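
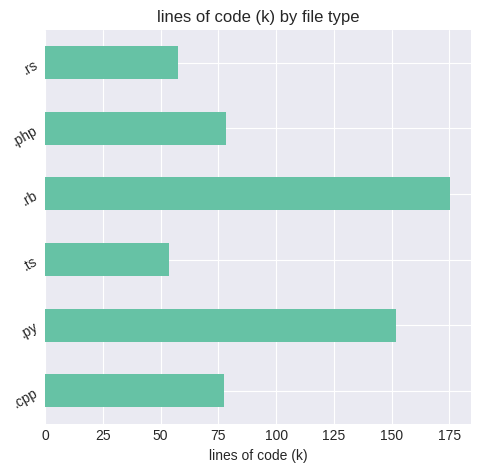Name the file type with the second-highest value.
Top 3: .rb ≈ 180, .py ≈ 160, .php ≈ 80.

.py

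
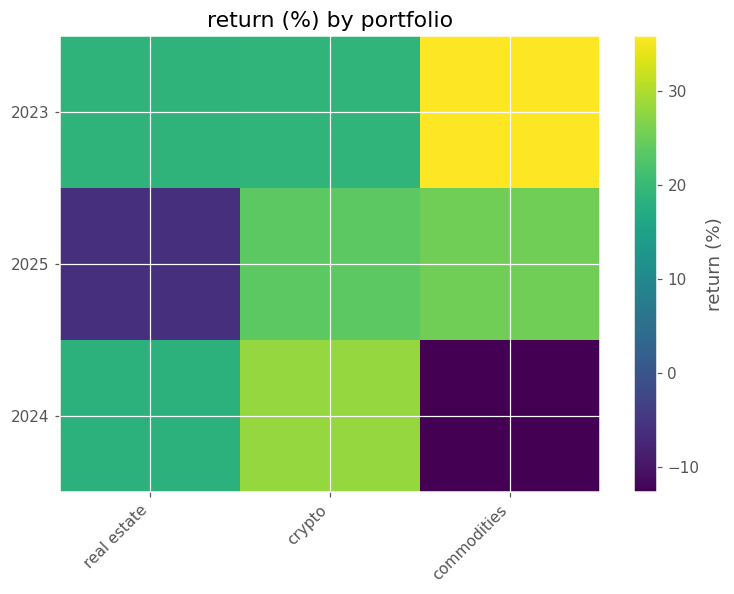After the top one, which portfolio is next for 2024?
real estate

Top 3 for 2024: crypto ≈ 30, real estate ≈ 20, commodities ≈ -15.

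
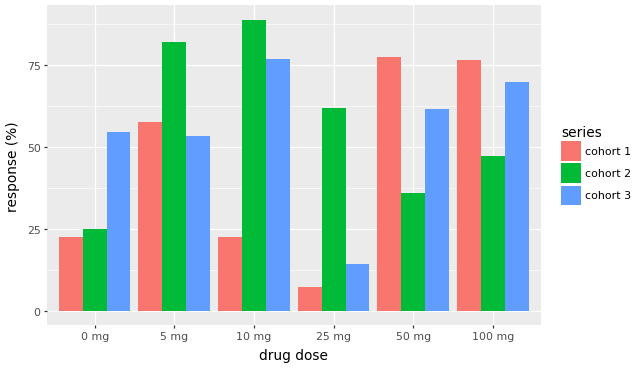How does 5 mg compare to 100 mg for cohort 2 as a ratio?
5 mg ≈ 80, 100 mg ≈ 50; 80/50 ≈ 1.6.

≈ 1.6×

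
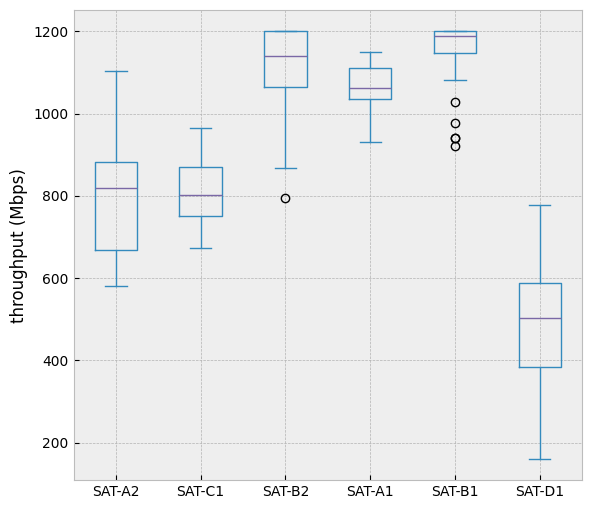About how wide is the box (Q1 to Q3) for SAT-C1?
Q3 ≈ 900, Q1 ≈ 800; IQR ≈ 100.

≈ 100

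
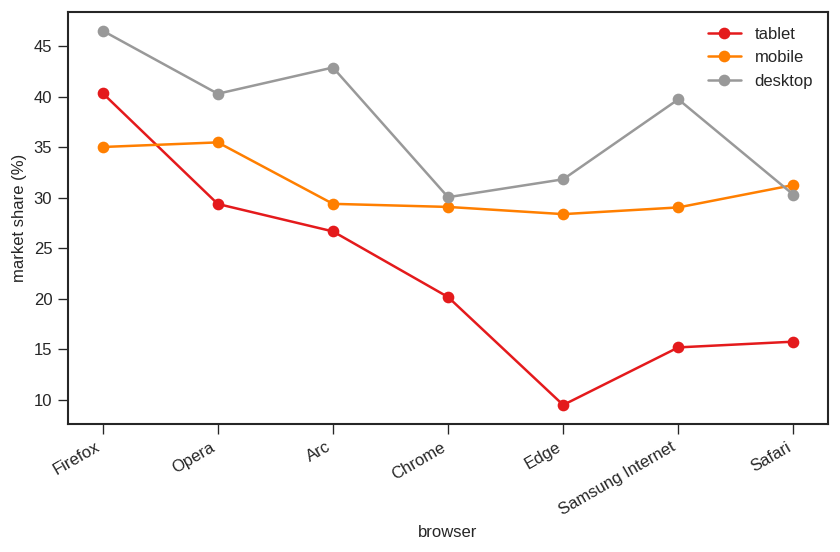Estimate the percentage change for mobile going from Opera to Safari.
≈ -14.3%

Opera ≈ 35, Safari ≈ 30; (30 − 35) / 35 ≈ -14.3%.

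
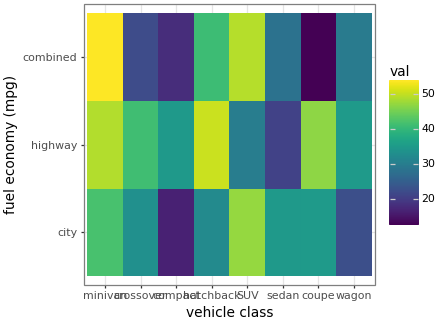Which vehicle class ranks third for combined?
Top 4 for combined: minivan ≈ 55, SUV ≈ 50, hatchback ≈ 40, wagon ≈ 30.

hatchback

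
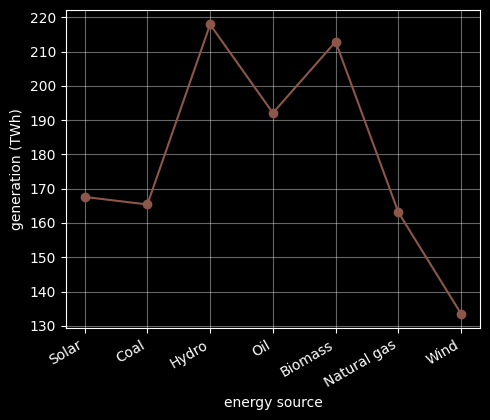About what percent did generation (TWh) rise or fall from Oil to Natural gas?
Oil ≈ 190, Natural gas ≈ 160; (160 − 190) / 190 ≈ -15.8%.

≈ -15.8%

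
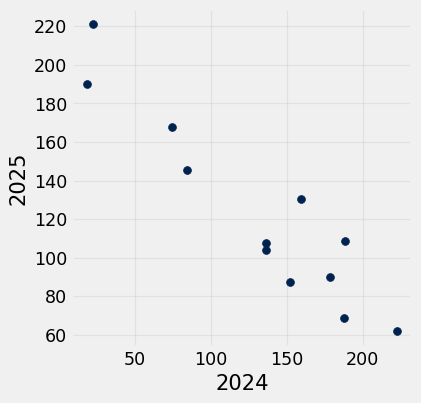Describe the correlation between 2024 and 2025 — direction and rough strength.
negative, strong

Points are negatively correlated; strong (|r| ≈ 0.9).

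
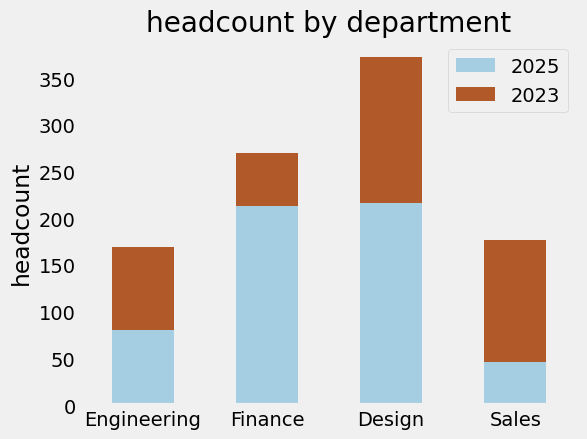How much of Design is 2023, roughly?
≈ 150

2023 top ≈ 350, bottom ≈ 200; segment ≈ 150.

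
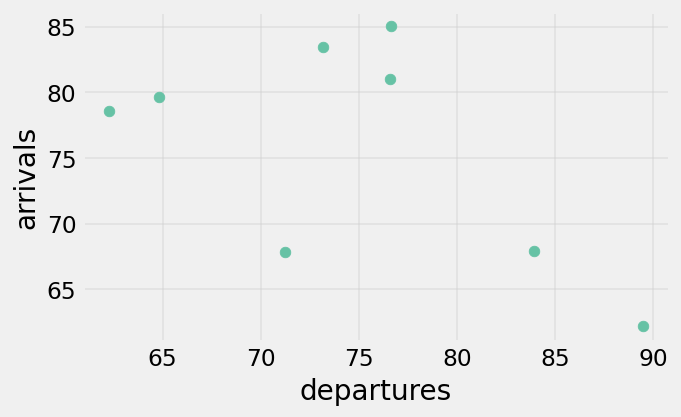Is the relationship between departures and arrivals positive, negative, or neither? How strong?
Points are negatively correlated; moderate (|r| ≈ 0.6).

negative, moderate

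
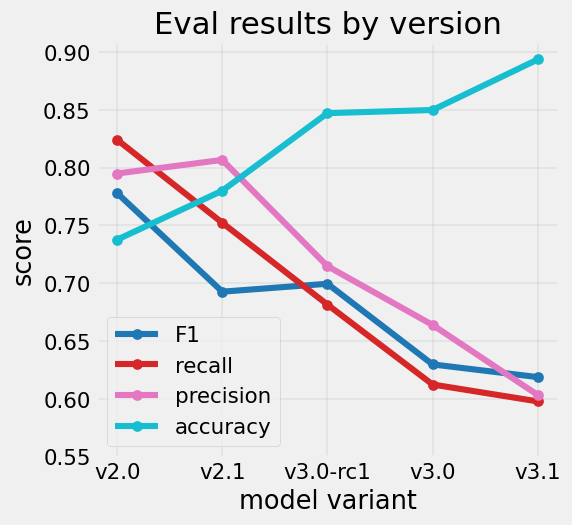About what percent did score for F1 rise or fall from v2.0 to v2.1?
v2.0 ≈ 0.80, v2.1 ≈ 0.70; (0.70 − 0.80) / 0.80 ≈ -12.5%.

≈ -12.5%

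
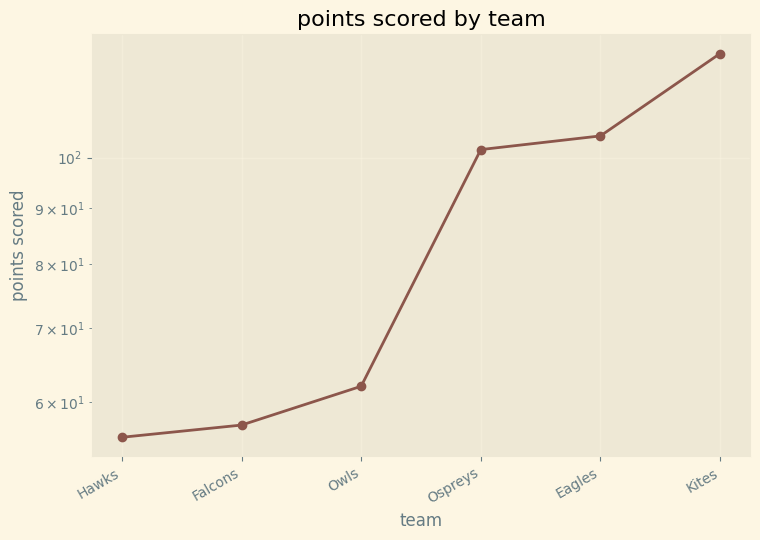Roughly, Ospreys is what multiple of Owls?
Ospreys ≈ 100, Owls ≈ 60; 100/60 ≈ 1.67.

≈ 1.67×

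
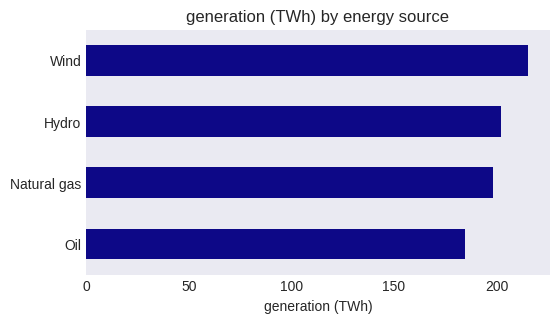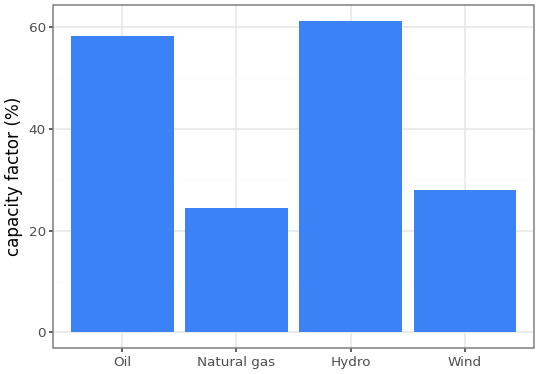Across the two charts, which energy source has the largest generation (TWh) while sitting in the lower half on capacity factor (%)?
Chart 2 median capacity factor (%) ≈ 40; below-median energy sources: Natural gas, Wind. Among those, Wind has the highest generation (TWh) (≈ 220).

Wind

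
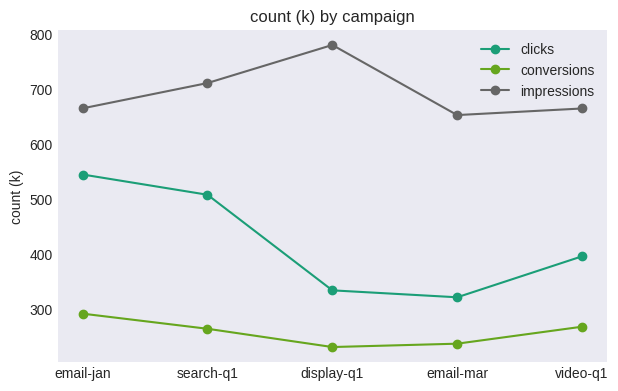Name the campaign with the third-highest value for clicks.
video-q1

Top 4 for clicks: email-jan ≈ 550, search-q1 ≈ 500, video-q1 ≈ 400, display-q1 ≈ 350.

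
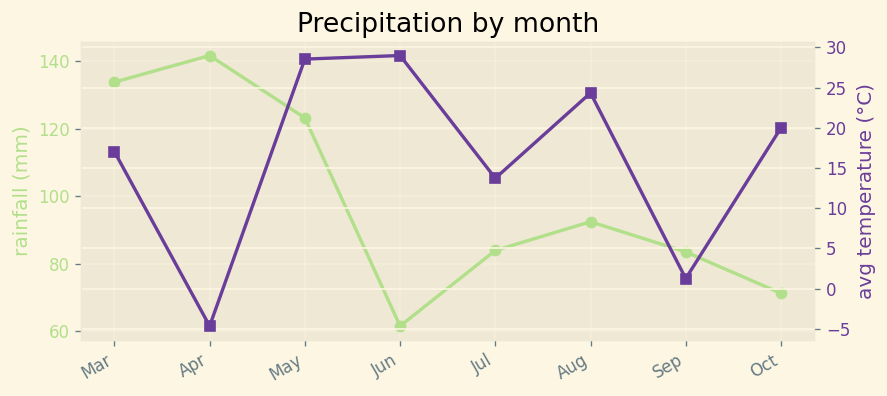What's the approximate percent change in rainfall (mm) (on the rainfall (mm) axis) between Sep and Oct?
Sep ≈ 80, Oct ≈ 70; (70 − 80) / 80 ≈ -12.5%.

≈ -12.5%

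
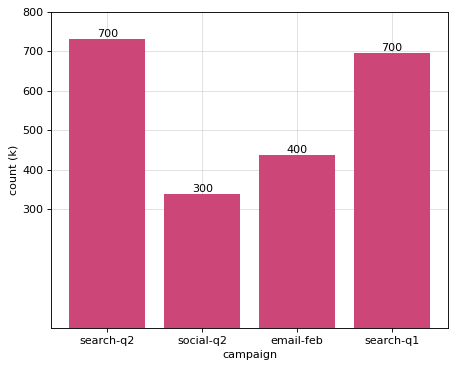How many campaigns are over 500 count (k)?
Above 500: search-q2, search-q1.

2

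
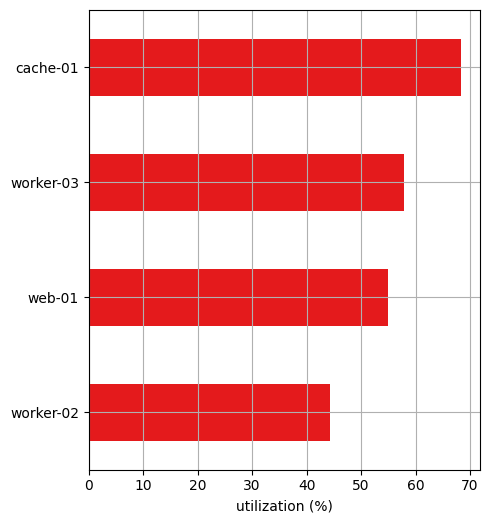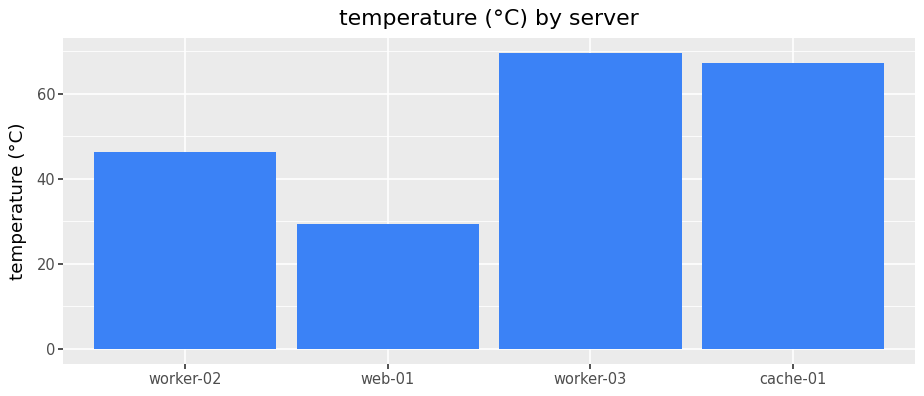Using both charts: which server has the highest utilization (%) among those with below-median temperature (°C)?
web-01

Chart 2 median temperature (°C) ≈ 60; below-median servers: worker-02, web-01. Among those, web-01 has the highest utilization (%) (≈ 50).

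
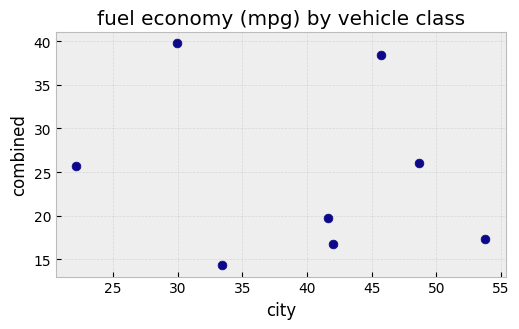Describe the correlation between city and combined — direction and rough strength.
no clear correlation

Points are roughly uncorrelated; weak (|r| ≈ 0.2).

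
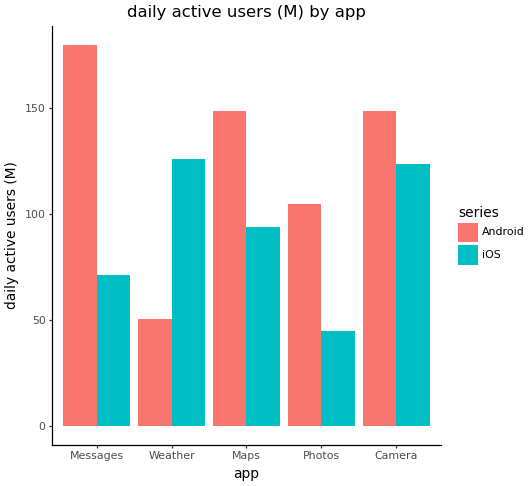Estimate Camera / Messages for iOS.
Camera ≈ 120, Messages ≈ 80; 120/80 ≈ 1.5.

≈ 1.5×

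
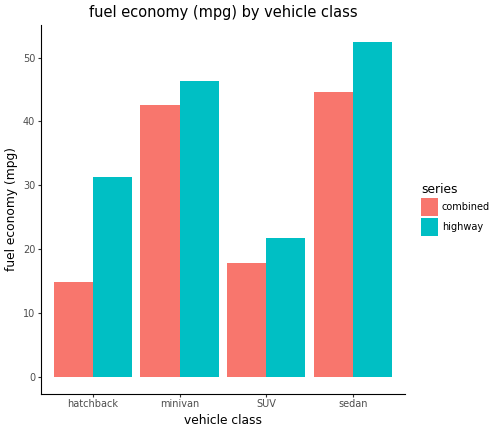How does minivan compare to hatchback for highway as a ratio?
≈ 1.5×

minivan ≈ 45, hatchback ≈ 30; 45/30 ≈ 1.5.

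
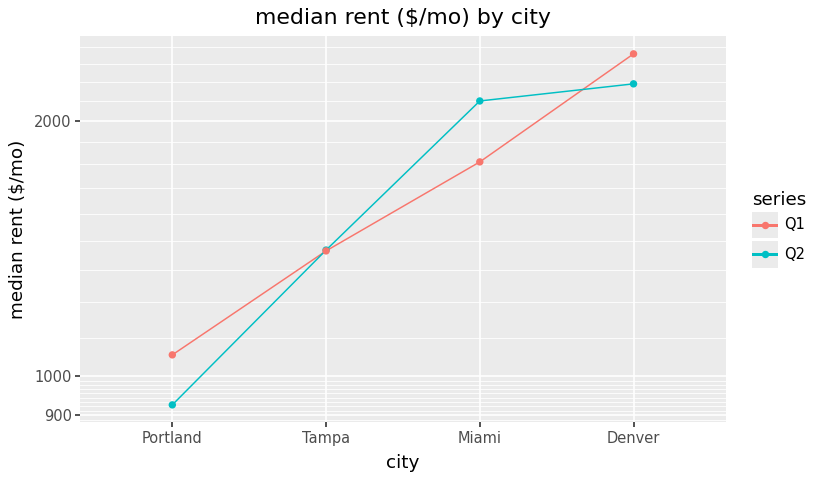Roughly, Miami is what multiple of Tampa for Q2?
Miami ≈ 2200, Tampa ≈ 1400; 2200/1400 ≈ 1.57.

≈ 1.57×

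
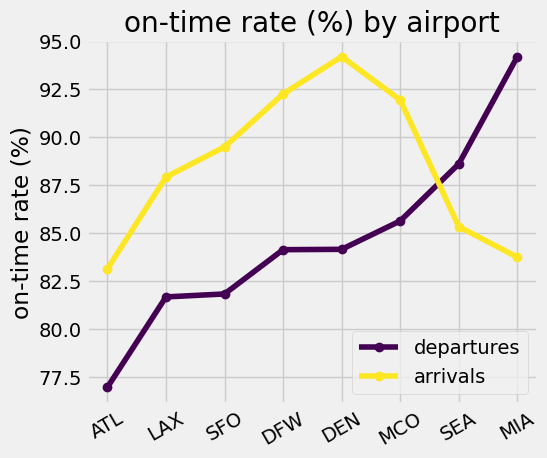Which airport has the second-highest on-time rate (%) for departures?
Top 3 for departures: MIA ≈ 94, SEA ≈ 88, MCO ≈ 86.

SEA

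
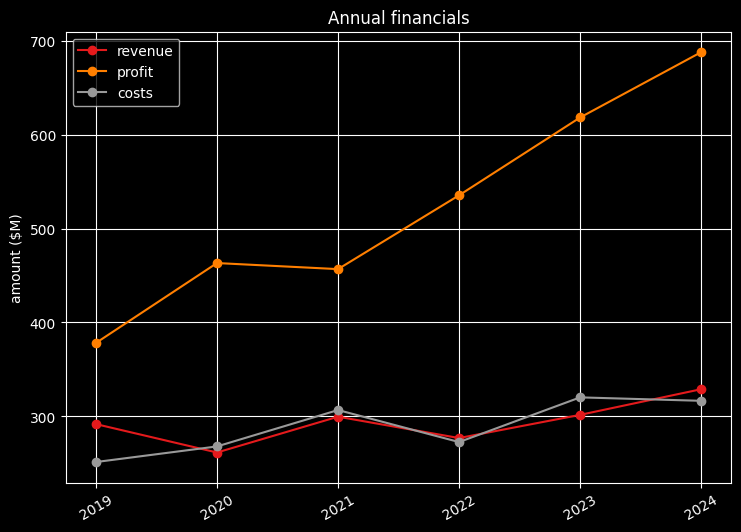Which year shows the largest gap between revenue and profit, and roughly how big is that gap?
2024: revenue ≈ 350, profit ≈ 700 → gap ≈ 350. Next-largest (2023) is only ≈ 300.

2024, ≈ 350 $M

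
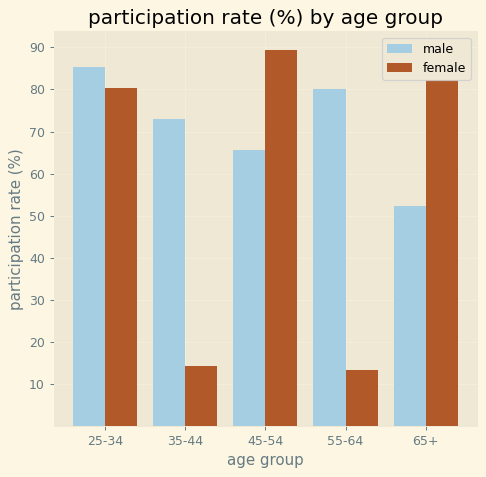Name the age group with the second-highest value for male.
Top 3 for male: 25-34 ≈ 90, 55-64 ≈ 80, 35-44 ≈ 70.

55-64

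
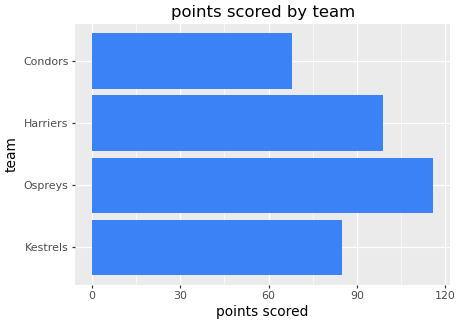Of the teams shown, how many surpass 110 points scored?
Above 110: Ospreys.

1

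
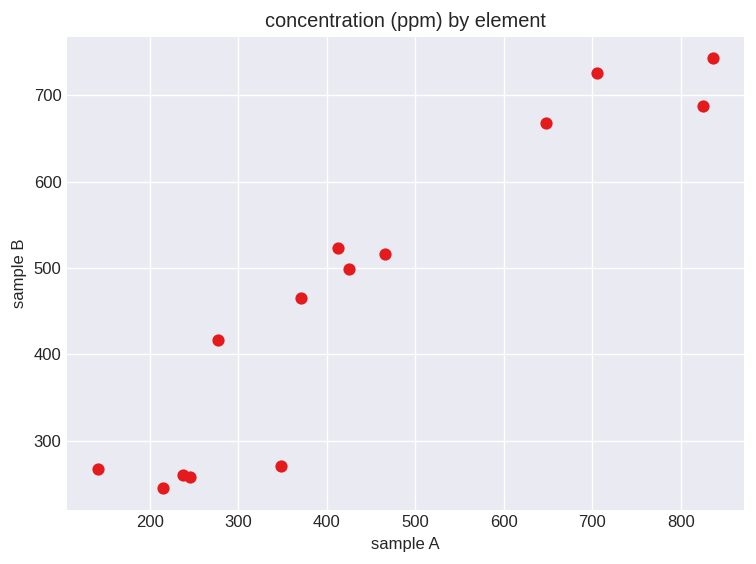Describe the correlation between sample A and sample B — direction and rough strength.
positive, strong

Points are positively correlated; strong (|r| ≈ 0.9).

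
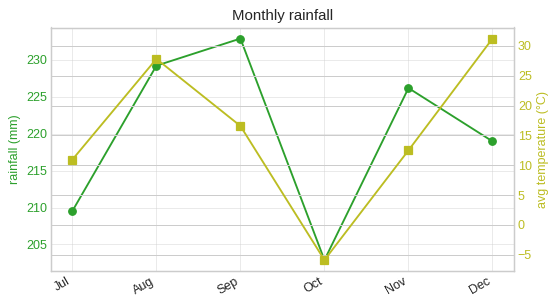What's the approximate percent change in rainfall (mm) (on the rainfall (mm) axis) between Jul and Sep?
Jul ≈ 210, Sep ≈ 235; (235 − 210) / 210 ≈ +11.9%.

≈ +11.9%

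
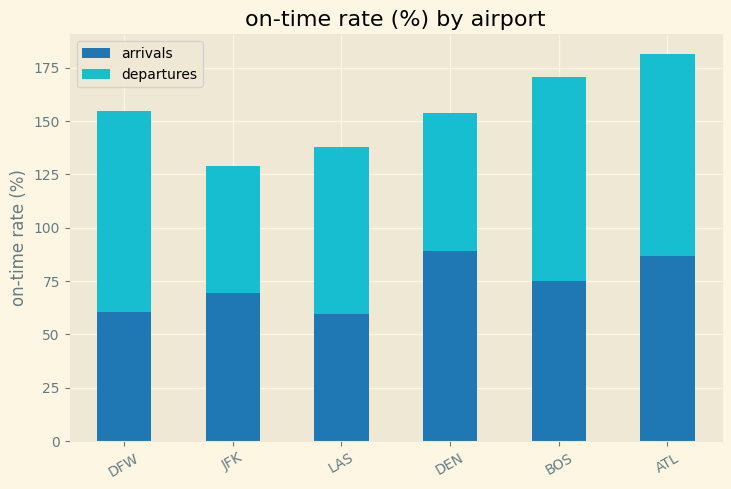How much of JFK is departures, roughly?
departures top ≈ 120, bottom ≈ 60; segment ≈ 60.

≈ 60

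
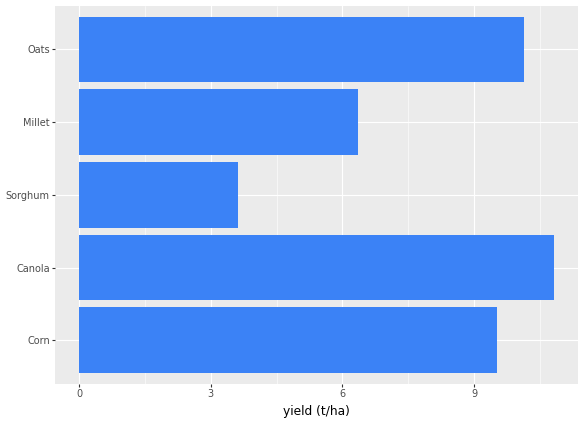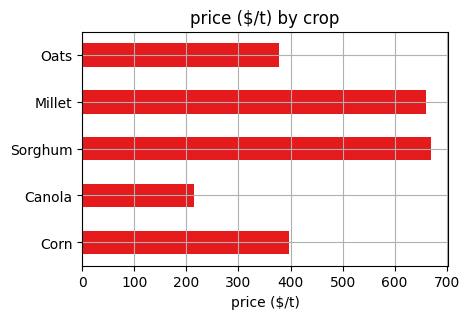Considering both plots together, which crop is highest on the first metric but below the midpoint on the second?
Chart 2 median price ($/t) ≈ 400; below-median crops: Canola, Oats. Among those, Canola has the highest yield (t/ha) (≈ 11).

Canola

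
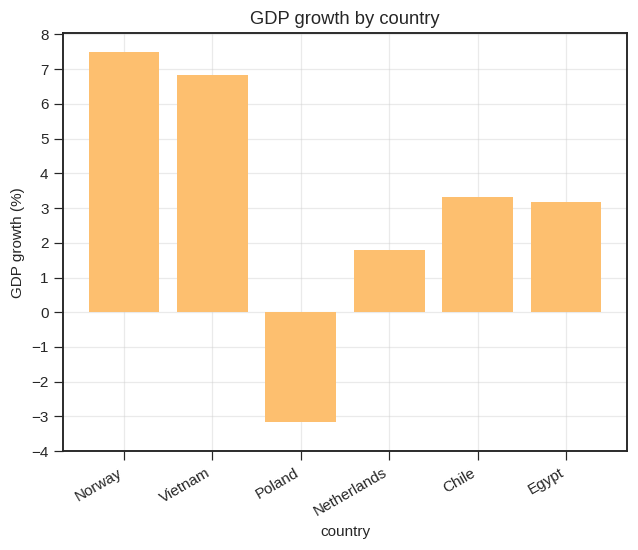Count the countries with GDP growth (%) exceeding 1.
5

Above 1: Norway, Vietnam, Netherlands, Chile, Egypt.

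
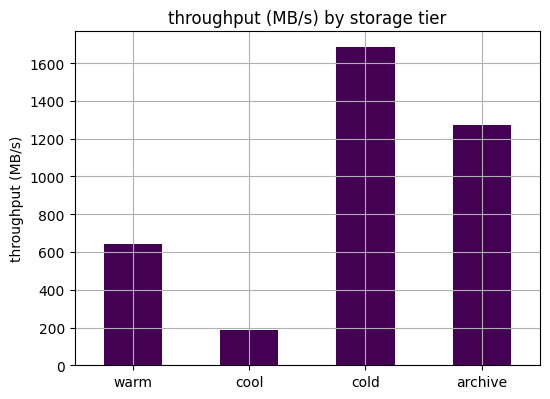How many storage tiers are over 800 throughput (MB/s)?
2

Above 800: cold, archive.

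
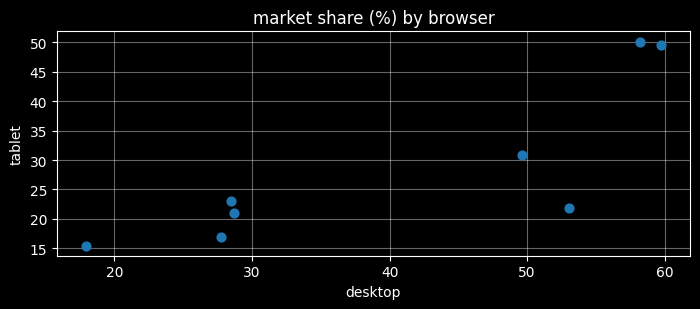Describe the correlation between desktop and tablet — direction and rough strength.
positive, strong

Points are positively correlated; strong (|r| ≈ 0.8).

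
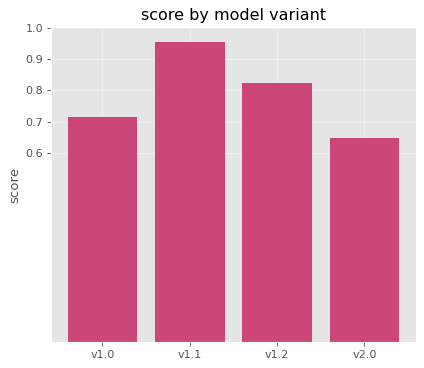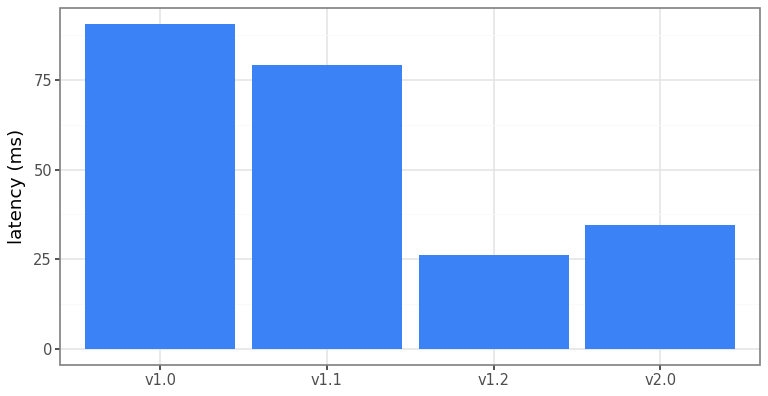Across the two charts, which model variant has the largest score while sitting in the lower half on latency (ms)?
v1.2

Chart 2 median latency (ms) ≈ 60; below-median model variants: v1.2, v2.0. Among those, v1.2 has the highest score (≈ 0.8).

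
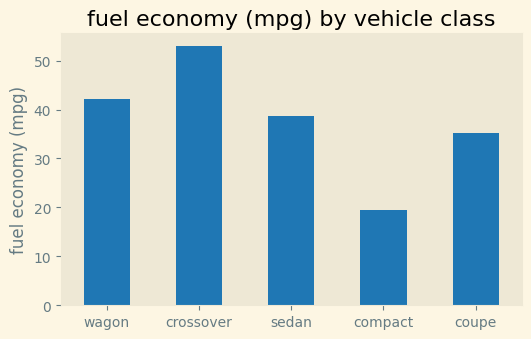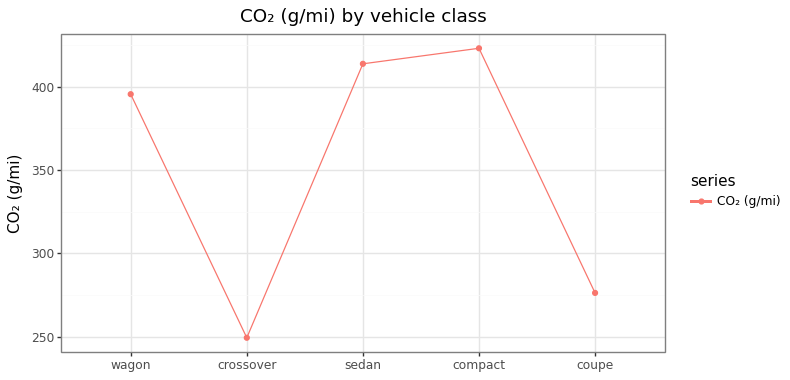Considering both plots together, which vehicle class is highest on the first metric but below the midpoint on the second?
Chart 2 median CO₂ (g/mi) ≈ 400; below-median vehicle classes: crossover, coupe. Among those, crossover has the highest fuel economy (mpg) (≈ 55).

crossover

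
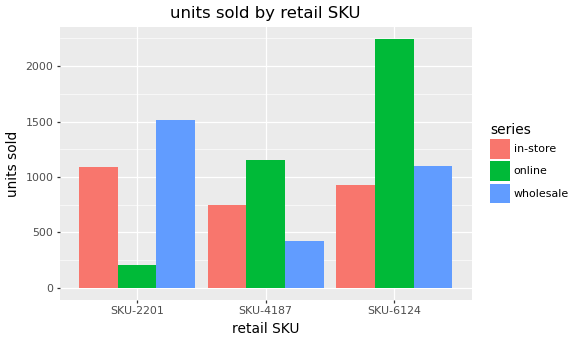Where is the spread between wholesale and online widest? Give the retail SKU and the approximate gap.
SKU-2201: wholesale ≈ 1600, online ≈ 200 → gap ≈ 1400. Next-largest (SKU-6124) is only ≈ 1200.

SKU-2201, ≈ 1400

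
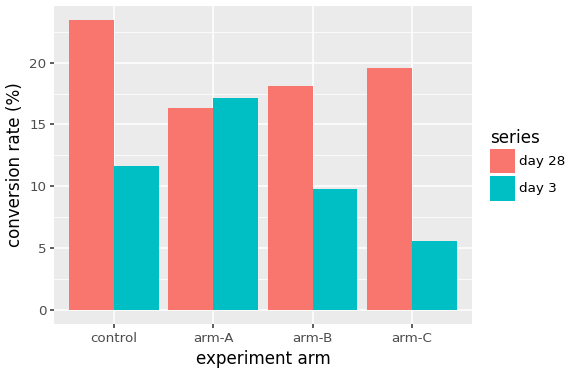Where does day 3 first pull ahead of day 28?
arm-A

control: day 3 ≈ 12 vs day 28 ≈ 24 (not yet); arm-A: day 3 ≈ 18 vs day 28 ≈ 16 (first crossover).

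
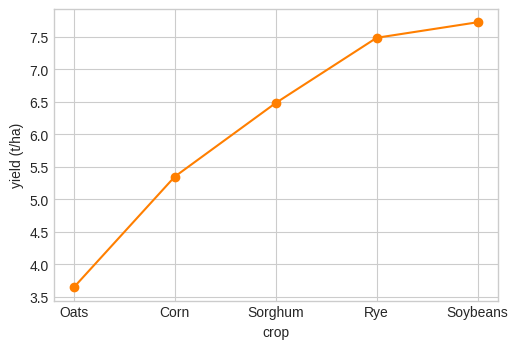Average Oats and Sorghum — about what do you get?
(3.5 + 6.5) / 2 ≈ 5.

≈ 5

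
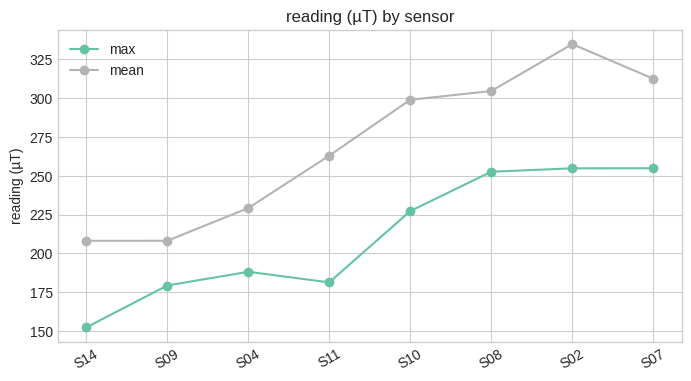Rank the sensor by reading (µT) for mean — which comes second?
Top 3 for mean: S02 ≈ 340, S07 ≈ 320, S08 ≈ 300.

S07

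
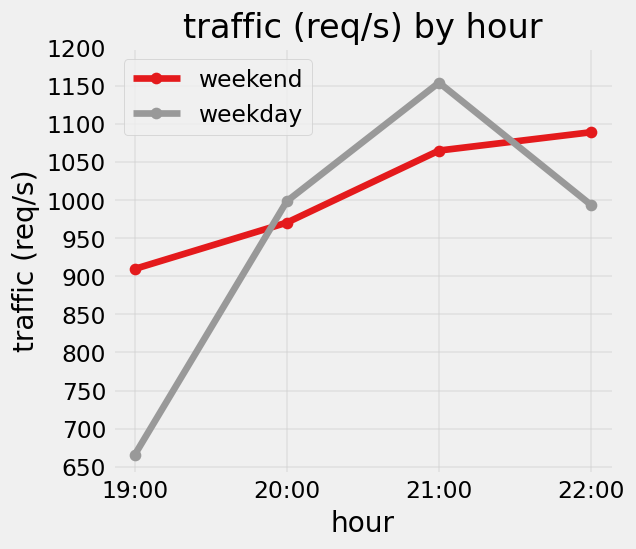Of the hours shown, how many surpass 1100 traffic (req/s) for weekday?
Above 1100: 21:00.

1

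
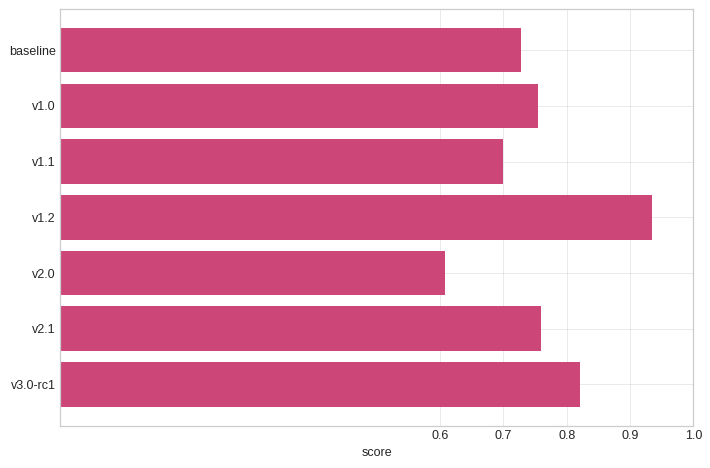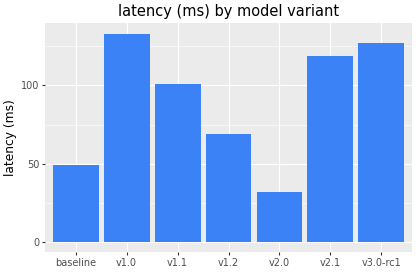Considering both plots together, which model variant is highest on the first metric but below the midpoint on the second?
Chart 2 median latency (ms) ≈ 100; below-median model variants: baseline, v1.2, v2.0. Among those, v1.2 has the highest score (≈ 0.9).

v1.2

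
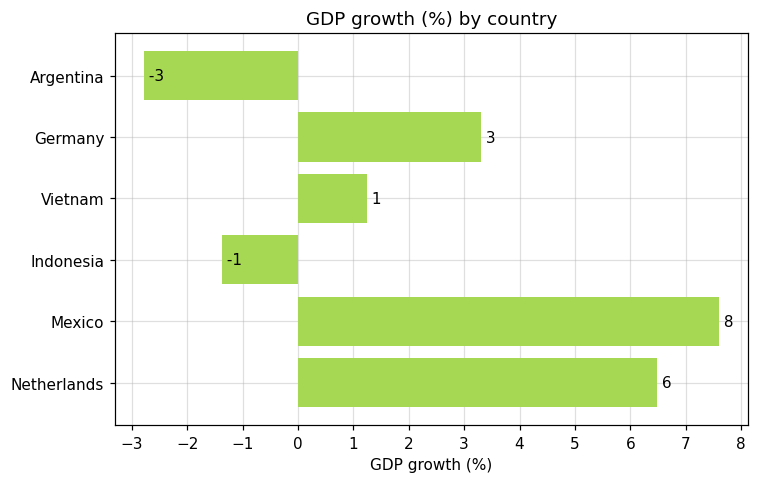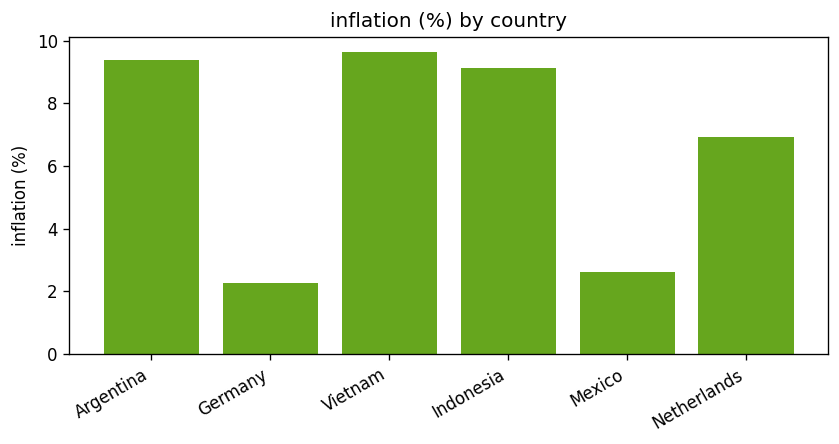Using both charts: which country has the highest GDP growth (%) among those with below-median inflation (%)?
Chart 2 median inflation (%) ≈ 8; below-median countries: Germany, Mexico, Netherlands. Among those, Mexico has the highest GDP growth (%) (≈ 8).

Mexico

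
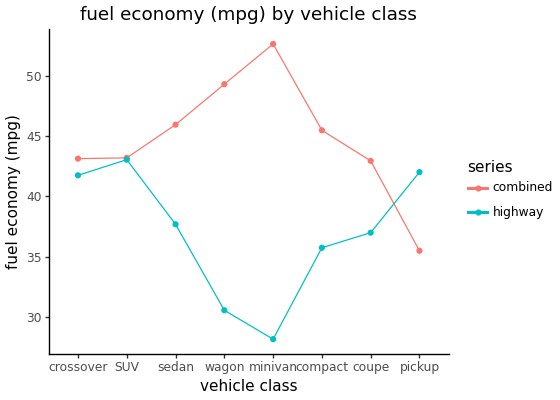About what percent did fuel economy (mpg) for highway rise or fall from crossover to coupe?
≈ -12.5%

crossover ≈ 40, coupe ≈ 35; (35 − 40) / 40 ≈ -12.5%.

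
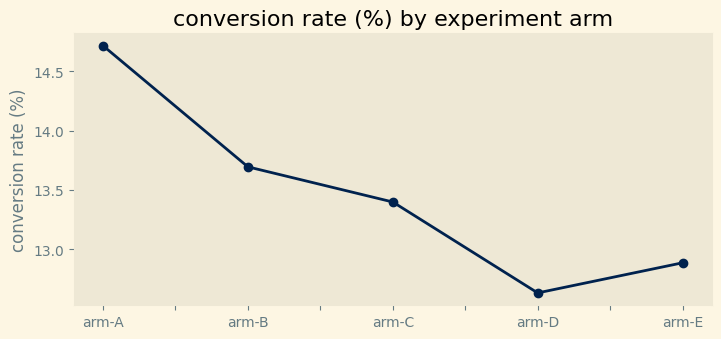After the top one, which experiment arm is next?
Top 3: arm-A ≈ 14.8, arm-B ≈ 13.6, arm-C ≈ 13.4.

arm-B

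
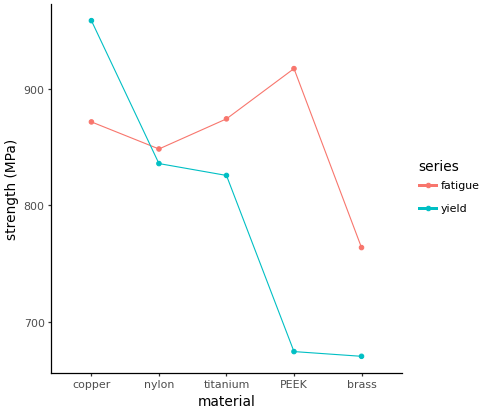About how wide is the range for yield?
Max copper ≈ 950, min brass ≈ 675; range ≈ 275.

≈ 275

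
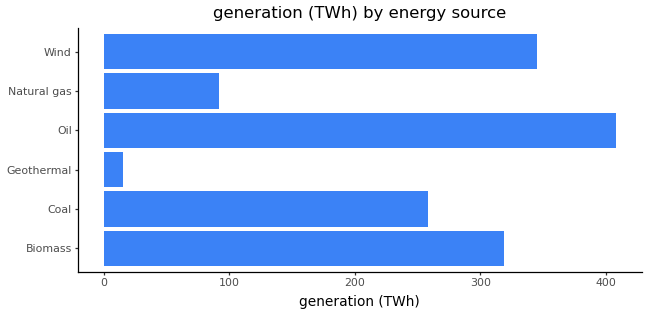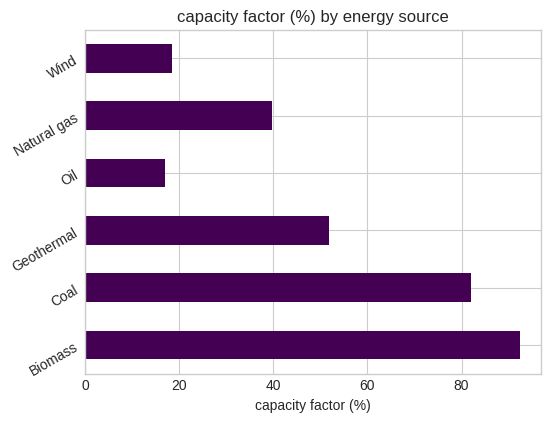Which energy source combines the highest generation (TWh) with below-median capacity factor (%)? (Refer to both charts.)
Chart 2 median capacity factor (%) ≈ 50; below-median energy sources: Oil, Natural gas, Wind. Among those, Oil has the highest generation (TWh) (≈ 400).

Oil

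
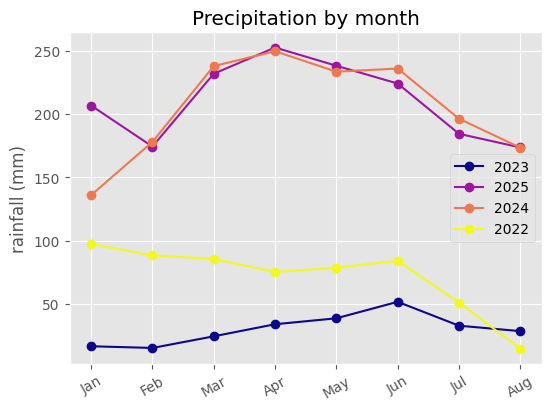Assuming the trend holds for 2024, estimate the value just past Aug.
Last three: 240, 200, 180 → slope ≈ -30/step → next ≈ 150.

≈ 150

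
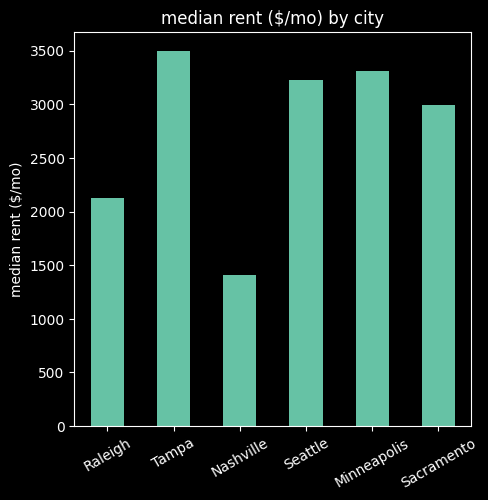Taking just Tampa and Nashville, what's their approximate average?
(3500 + 1500) / 2 ≈ 2500.

≈ 2500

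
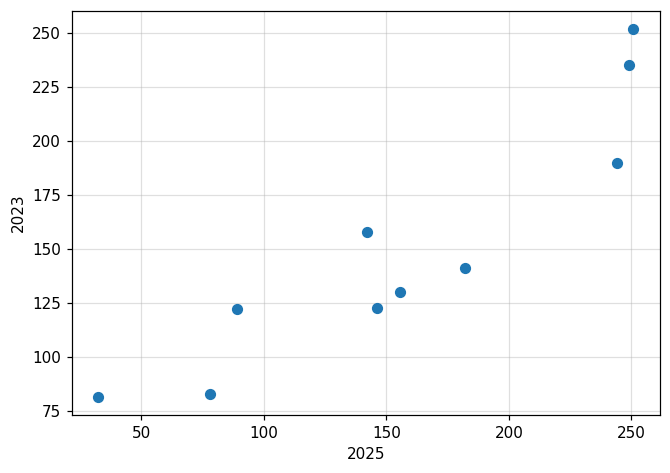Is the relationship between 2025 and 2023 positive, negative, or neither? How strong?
positive, strong

Points are positively correlated; strong (|r| ≈ 0.9).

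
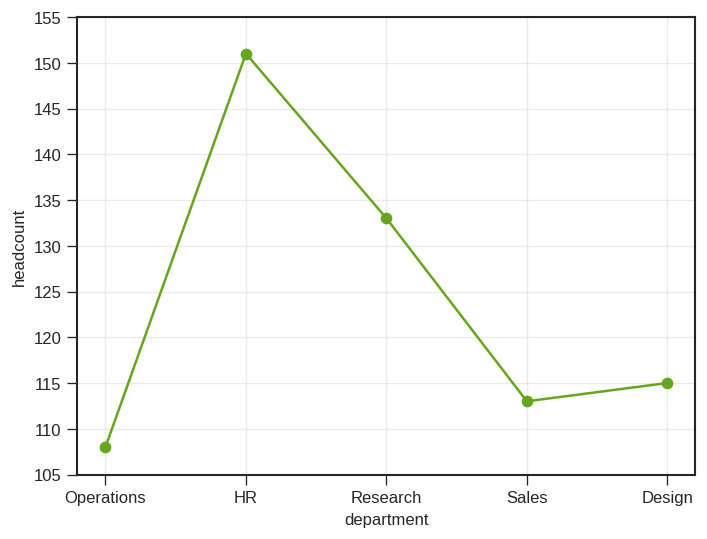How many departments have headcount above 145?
1

Above 145: HR.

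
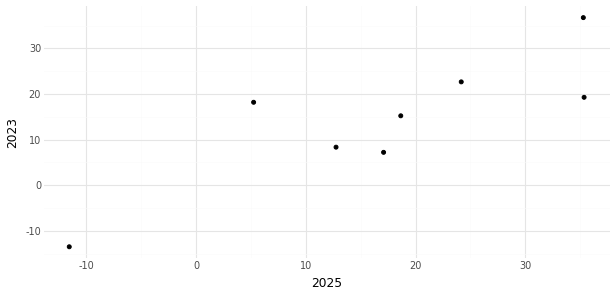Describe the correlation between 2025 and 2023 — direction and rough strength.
Points are positively correlated; strong (|r| ≈ 0.8).

positive, strong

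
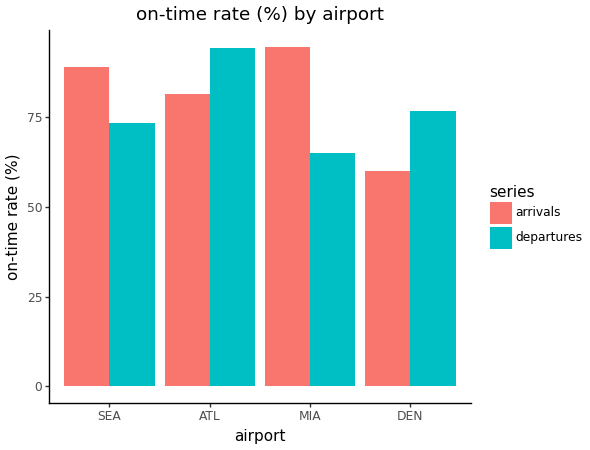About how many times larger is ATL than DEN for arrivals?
≈ 1.33×

ATL ≈ 80, DEN ≈ 60; 80/60 ≈ 1.33.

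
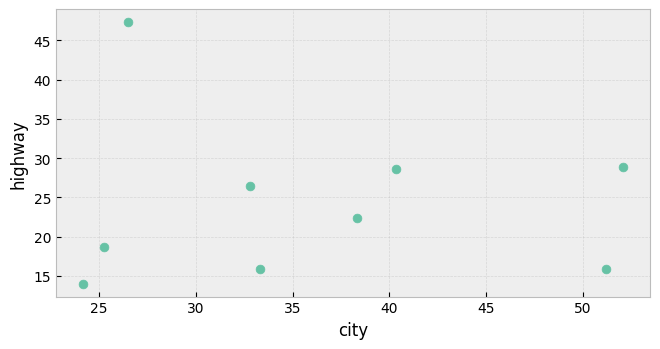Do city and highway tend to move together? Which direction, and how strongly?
Points are roughly uncorrelated; weak (|r| ≈ 0.1).

no clear correlation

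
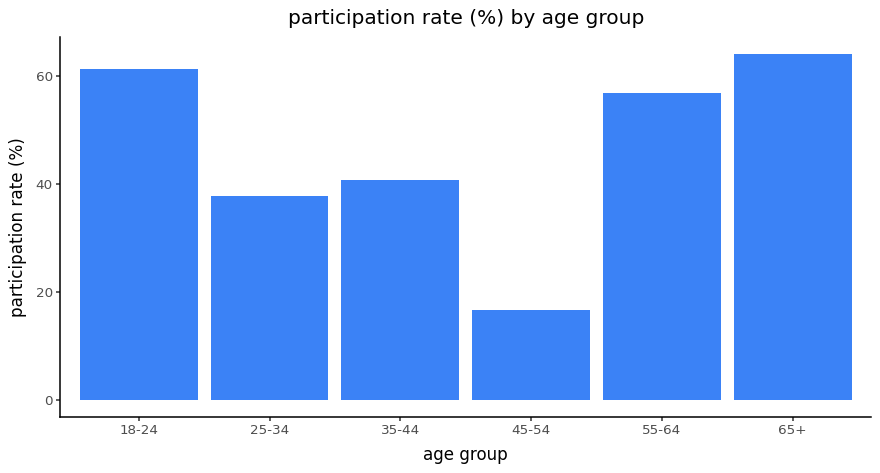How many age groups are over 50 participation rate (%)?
Above 50: 18-24, 55-64, 65+.

3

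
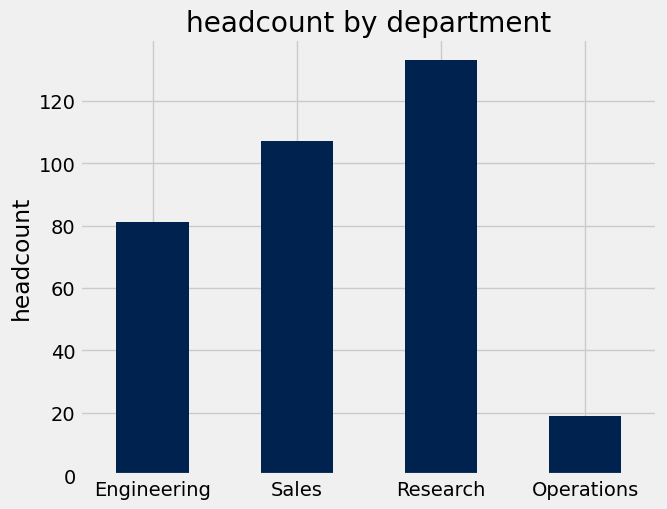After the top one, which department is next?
Sales

Top 3: Research ≈ 140, Sales ≈ 100, Engineering ≈ 80.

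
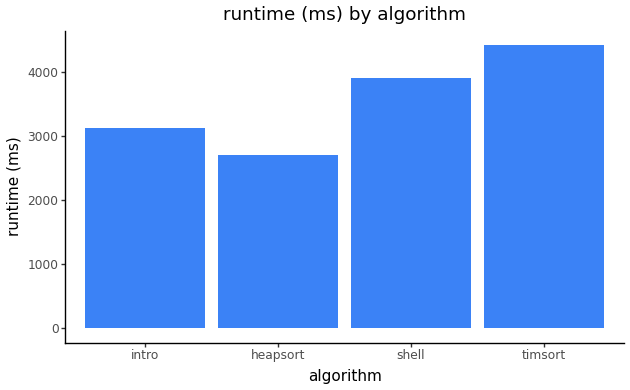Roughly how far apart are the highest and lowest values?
Max timsort ≈ 4500, min heapsort ≈ 2500; range ≈ 2000.

≈ 2000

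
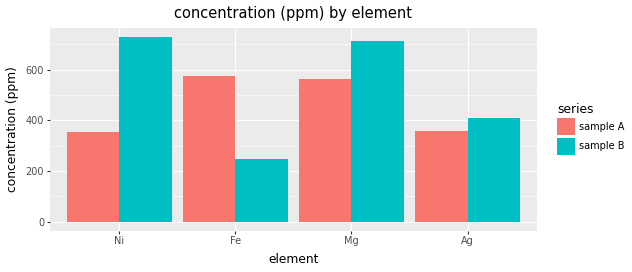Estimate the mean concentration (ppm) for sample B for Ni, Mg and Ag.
≈ 600

(700 + 700 + 400) / 3 ≈ 600.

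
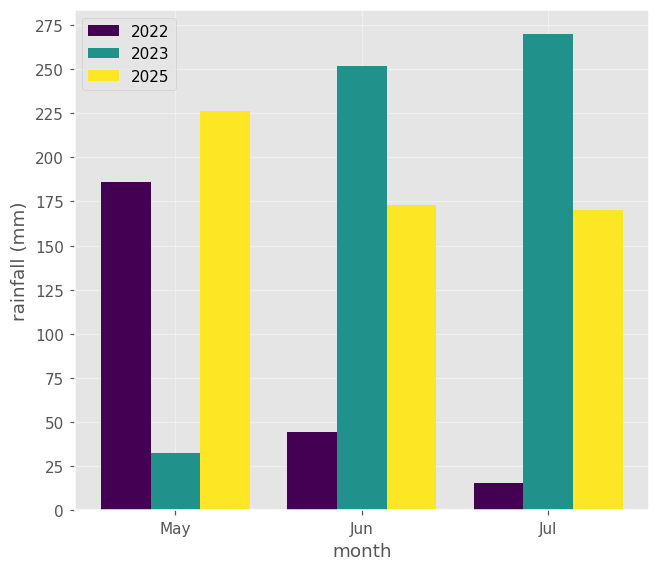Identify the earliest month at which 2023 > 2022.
May: 2023 ≈ 25 vs 2022 ≈ 175 (not yet); Jun: 2023 ≈ 250 vs 2022 ≈ 50 (first crossover).

Jun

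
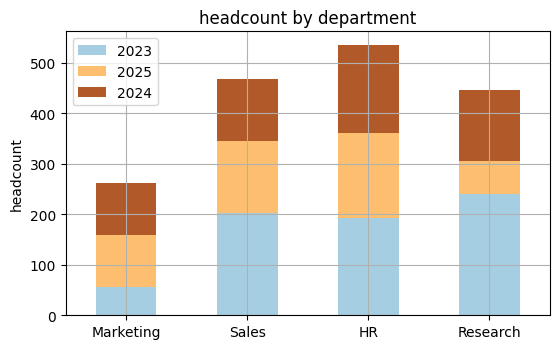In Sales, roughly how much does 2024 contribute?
2024 top ≈ 450, bottom ≈ 350; segment ≈ 100.

≈ 100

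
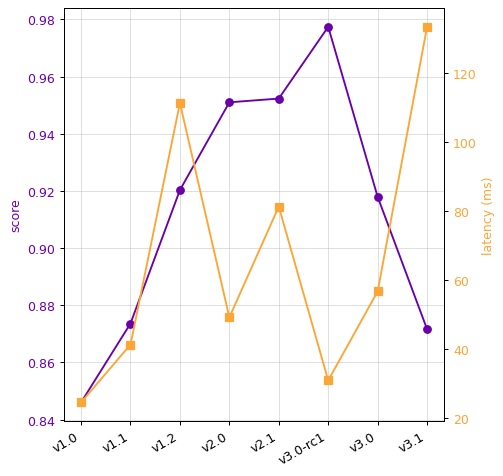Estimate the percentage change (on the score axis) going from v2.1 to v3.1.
≈ -8.3%

v2.1 ≈ 0.96, v3.1 ≈ 0.88; (0.88 − 0.96) / 0.96 ≈ -8.3%.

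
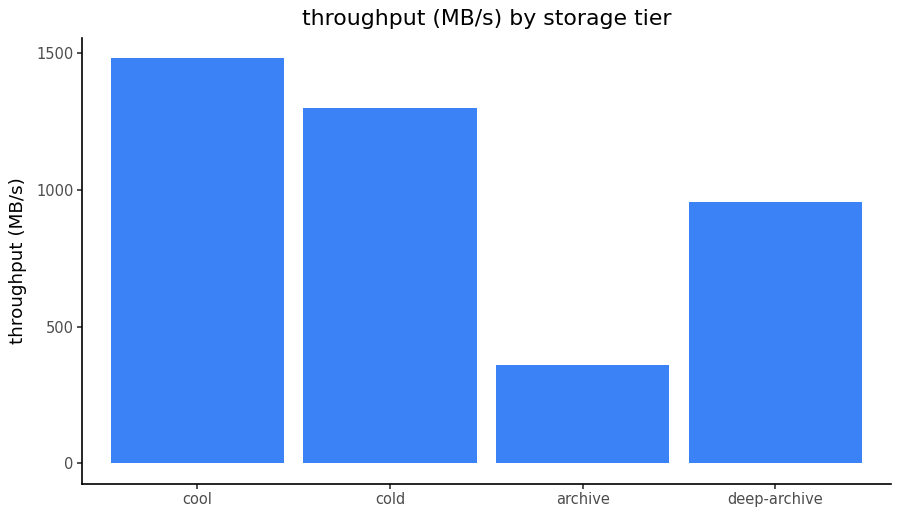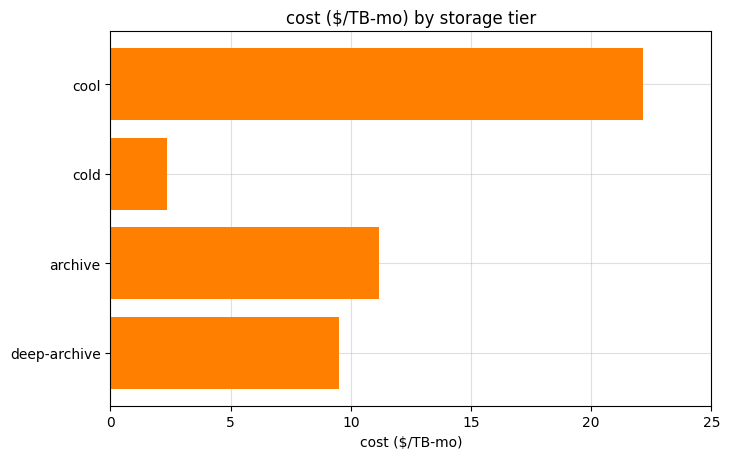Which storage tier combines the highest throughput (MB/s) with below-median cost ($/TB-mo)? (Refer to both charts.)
Chart 2 median cost ($/TB-mo) ≈ 10; below-median storage tiers: cold, deep-archive. Among those, cold has the highest throughput (MB/s) (≈ 1400).

cold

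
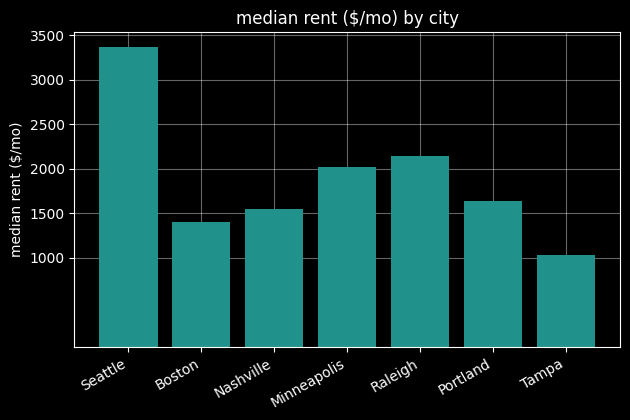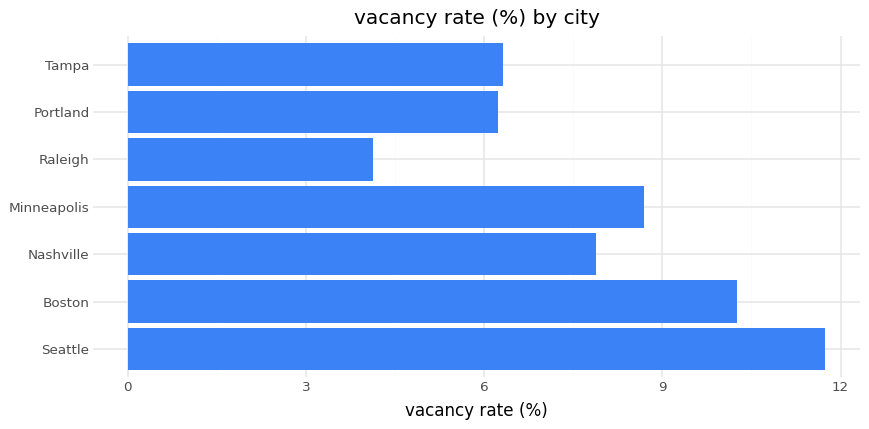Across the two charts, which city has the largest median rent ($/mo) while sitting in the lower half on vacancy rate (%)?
Raleigh

Chart 2 median vacancy rate (%) ≈ 8; below-median cities: Raleigh, Portland, Tampa. Among those, Raleigh has the highest median rent ($/mo) (≈ 2000).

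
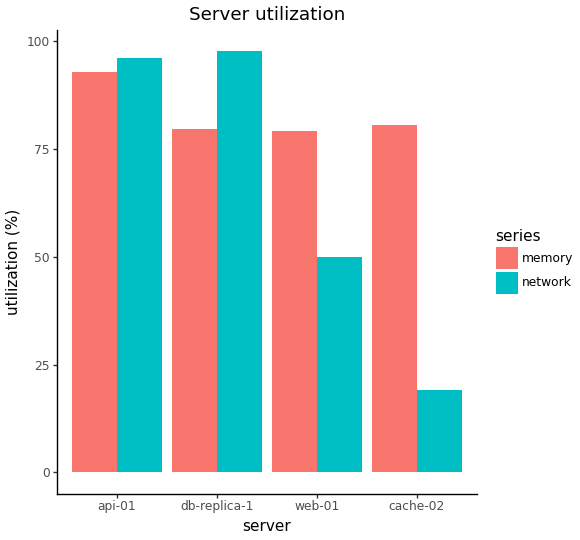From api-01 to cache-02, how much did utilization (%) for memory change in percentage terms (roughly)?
≈ -11.1%

api-01 ≈ 90, cache-02 ≈ 80; (80 − 90) / 90 ≈ -11.1%.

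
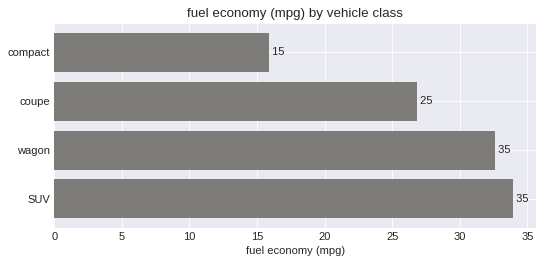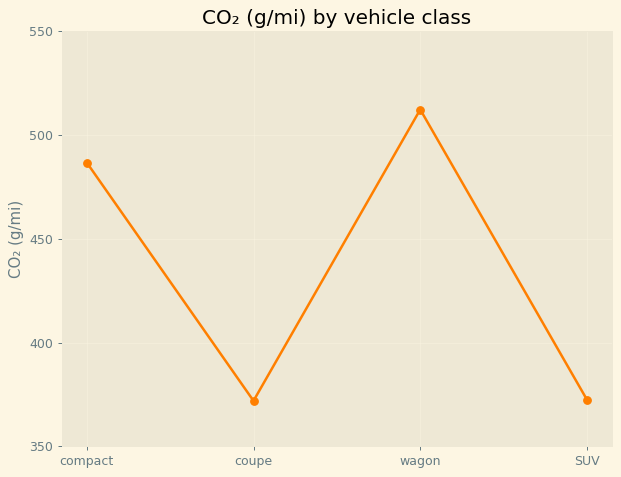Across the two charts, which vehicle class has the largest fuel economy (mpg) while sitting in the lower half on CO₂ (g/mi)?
SUV

Chart 2 median CO₂ (g/mi) ≈ 450; below-median vehicle classes: coupe, SUV. Among those, SUV has the highest fuel economy (mpg) (≈ 35).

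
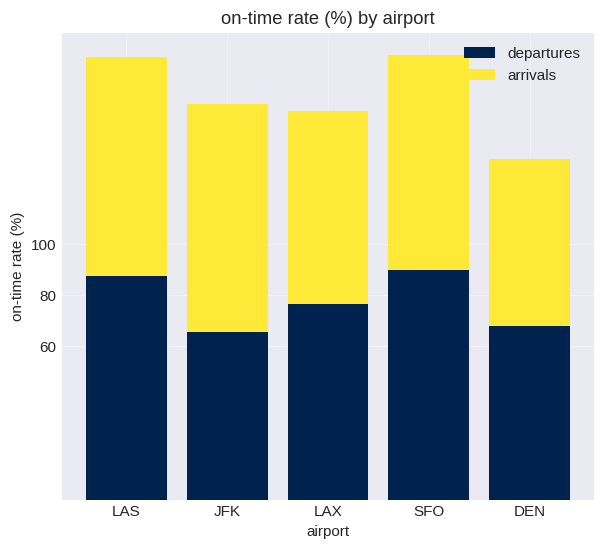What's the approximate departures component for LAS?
departures top ≈ 80, bottom ≈ 0; segment ≈ 80.

≈ 80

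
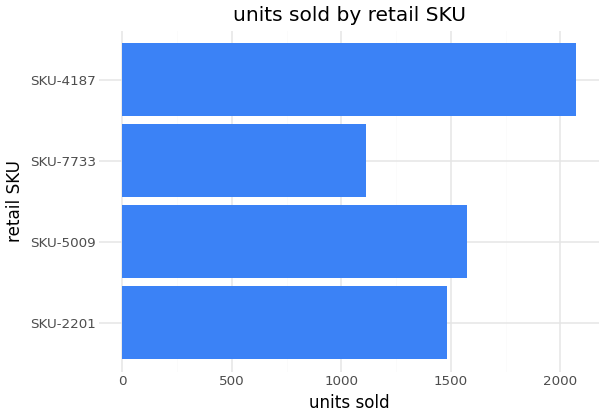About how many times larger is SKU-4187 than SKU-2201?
SKU-4187 ≈ 2000, SKU-2201 ≈ 1400; 2000/1400 ≈ 1.43.

≈ 1.43×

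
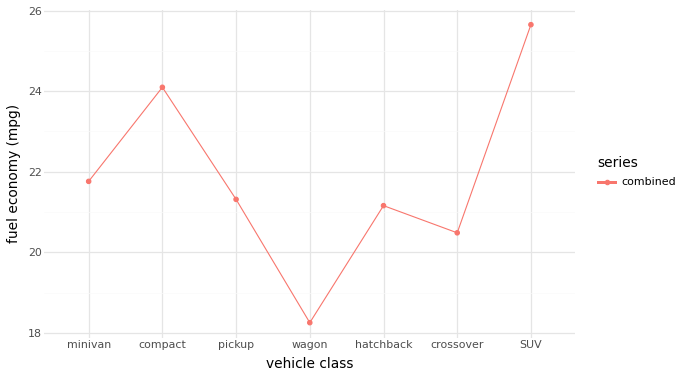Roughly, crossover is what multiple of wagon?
≈ 1.11×

crossover ≈ 20, wagon ≈ 18; 20/18 ≈ 1.11.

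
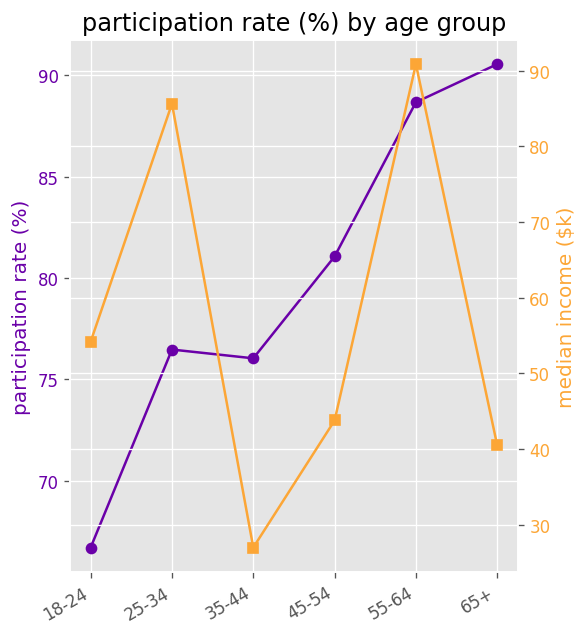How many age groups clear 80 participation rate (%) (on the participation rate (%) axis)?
Above 80: 45-54, 55-64, 65+.

3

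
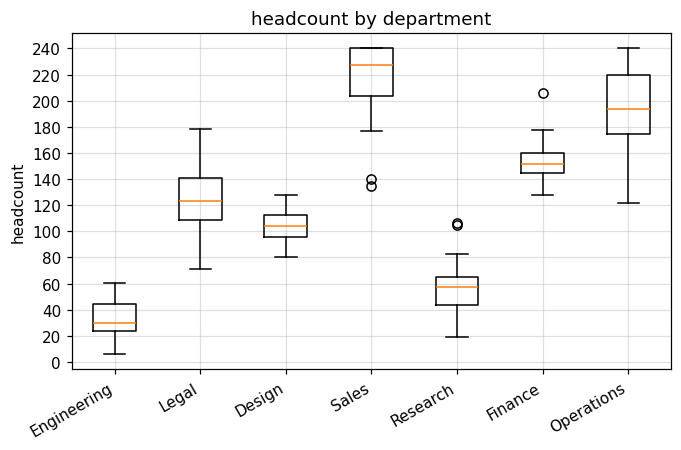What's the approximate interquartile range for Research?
Q3 ≈ 60, Q1 ≈ 40; IQR ≈ 20.

≈ 20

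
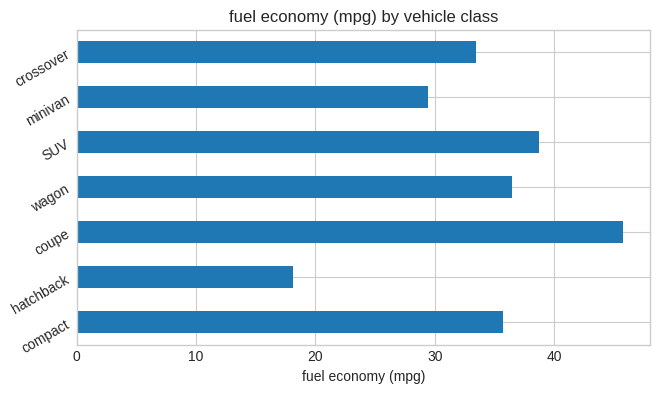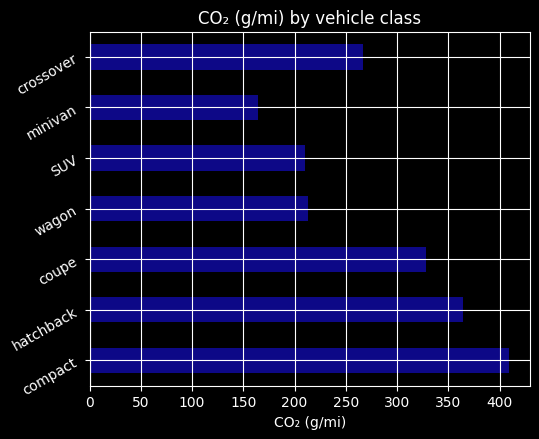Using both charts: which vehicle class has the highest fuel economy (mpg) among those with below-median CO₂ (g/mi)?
Chart 2 median CO₂ (g/mi) ≈ 250; below-median vehicle classes: wagon, SUV, minivan. Among those, SUV has the highest fuel economy (mpg) (≈ 40).

SUV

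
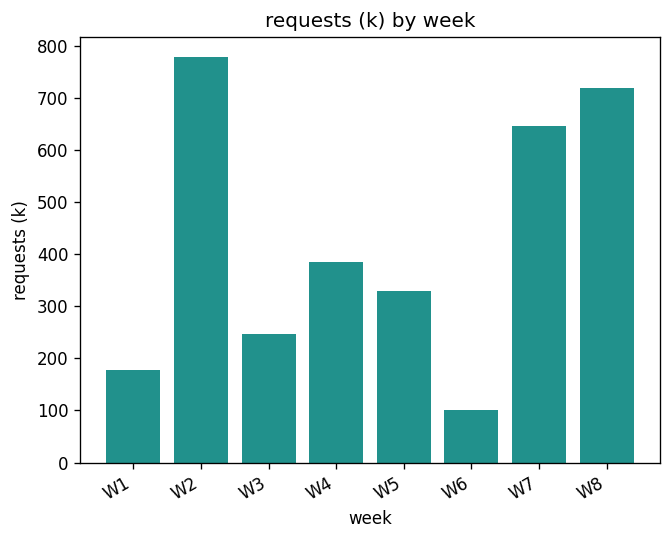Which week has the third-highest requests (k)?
Top 4: W2 ≈ 800, W8 ≈ 700, W7 ≈ 600, W4 ≈ 400.

W7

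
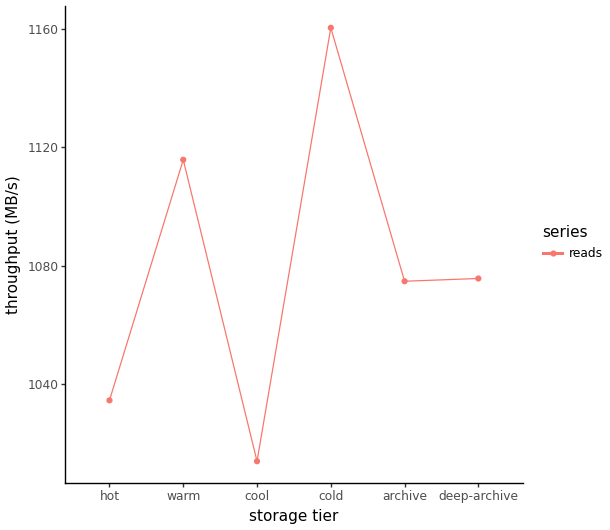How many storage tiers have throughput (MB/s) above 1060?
4

Above 1060: warm, cold, archive, deep-archive.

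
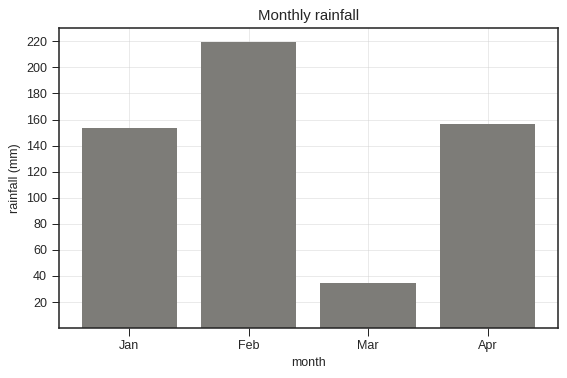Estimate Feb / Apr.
Feb ≈ 220, Apr ≈ 160; 220/160 ≈ 1.38.

≈ 1.38×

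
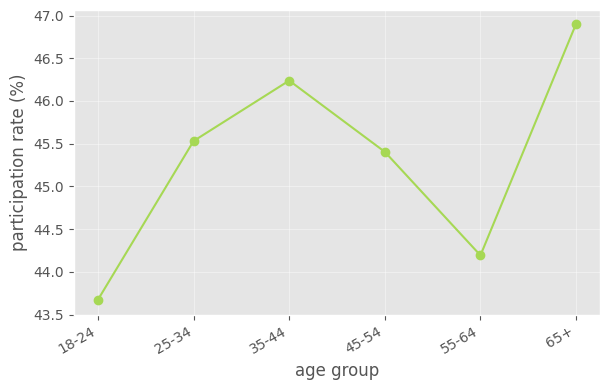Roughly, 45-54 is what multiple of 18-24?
45-54 ≈ 45.5, 18-24 ≈ 43.5; 45.5/43.5 ≈ 1.05.

≈ 1.05×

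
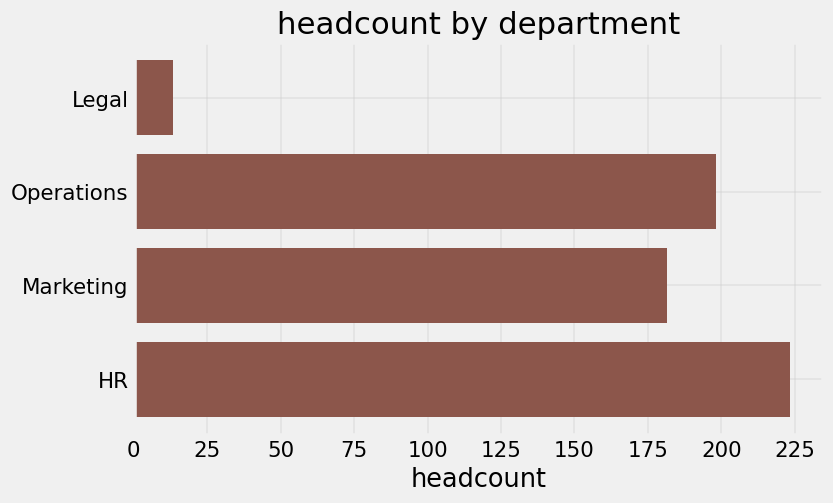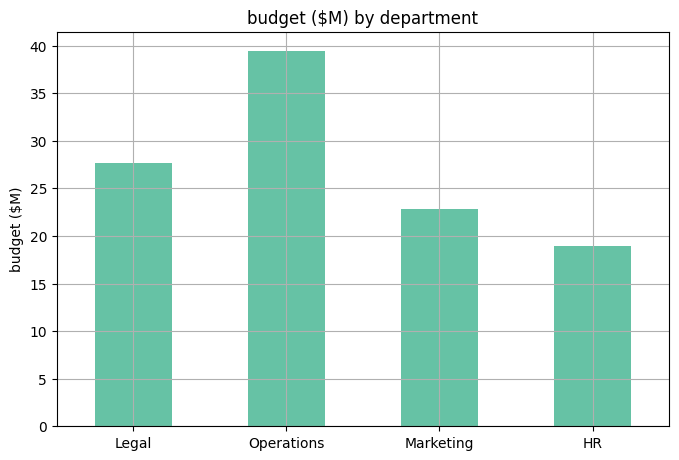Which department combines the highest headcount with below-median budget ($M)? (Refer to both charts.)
Chart 2 median budget ($M) ≈ 25; below-median departments: Marketing, HR. Among those, HR has the highest headcount (≈ 225).

HR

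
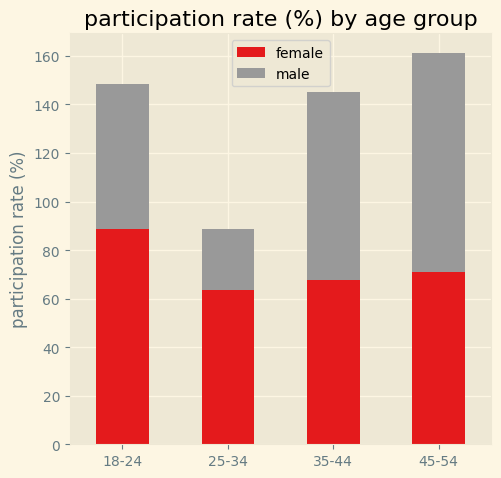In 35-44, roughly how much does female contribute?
female top ≈ 60, bottom ≈ 0; segment ≈ 60.

≈ 60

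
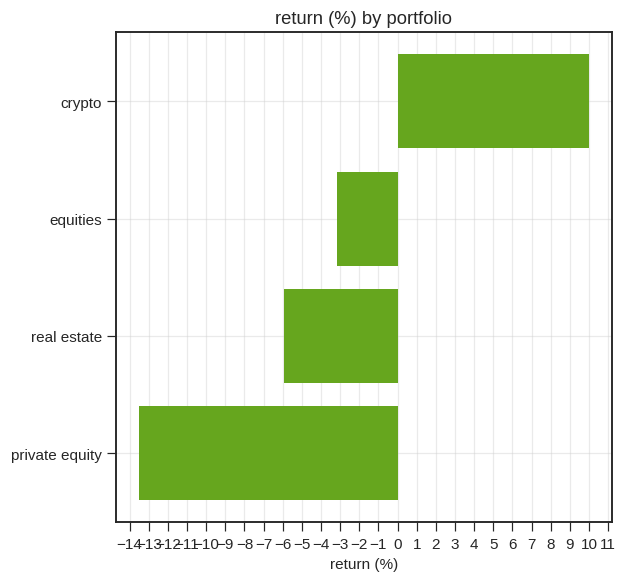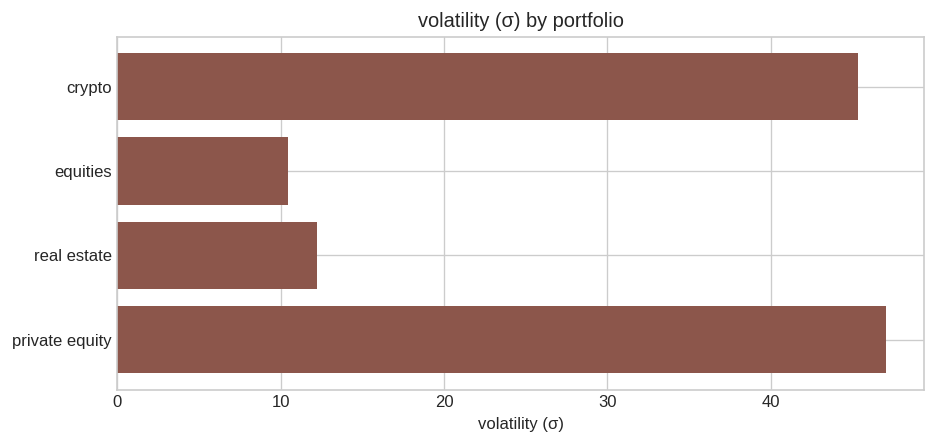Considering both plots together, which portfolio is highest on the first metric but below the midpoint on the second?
equities

Chart 2 median volatility (σ) ≈ 30; below-median portfolios: equities, real estate. Among those, equities has the highest return (%) (≈ -3).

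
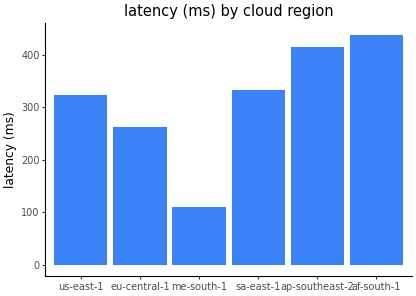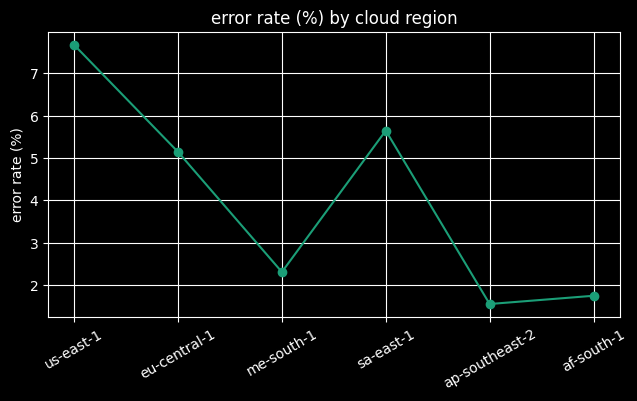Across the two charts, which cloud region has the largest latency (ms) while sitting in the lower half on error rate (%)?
Chart 2 median error rate (%) ≈ 4; below-median cloud regions: me-south-1, ap-southeast-2, af-south-1. Among those, af-south-1 has the highest latency (ms) (≈ 450).

af-south-1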